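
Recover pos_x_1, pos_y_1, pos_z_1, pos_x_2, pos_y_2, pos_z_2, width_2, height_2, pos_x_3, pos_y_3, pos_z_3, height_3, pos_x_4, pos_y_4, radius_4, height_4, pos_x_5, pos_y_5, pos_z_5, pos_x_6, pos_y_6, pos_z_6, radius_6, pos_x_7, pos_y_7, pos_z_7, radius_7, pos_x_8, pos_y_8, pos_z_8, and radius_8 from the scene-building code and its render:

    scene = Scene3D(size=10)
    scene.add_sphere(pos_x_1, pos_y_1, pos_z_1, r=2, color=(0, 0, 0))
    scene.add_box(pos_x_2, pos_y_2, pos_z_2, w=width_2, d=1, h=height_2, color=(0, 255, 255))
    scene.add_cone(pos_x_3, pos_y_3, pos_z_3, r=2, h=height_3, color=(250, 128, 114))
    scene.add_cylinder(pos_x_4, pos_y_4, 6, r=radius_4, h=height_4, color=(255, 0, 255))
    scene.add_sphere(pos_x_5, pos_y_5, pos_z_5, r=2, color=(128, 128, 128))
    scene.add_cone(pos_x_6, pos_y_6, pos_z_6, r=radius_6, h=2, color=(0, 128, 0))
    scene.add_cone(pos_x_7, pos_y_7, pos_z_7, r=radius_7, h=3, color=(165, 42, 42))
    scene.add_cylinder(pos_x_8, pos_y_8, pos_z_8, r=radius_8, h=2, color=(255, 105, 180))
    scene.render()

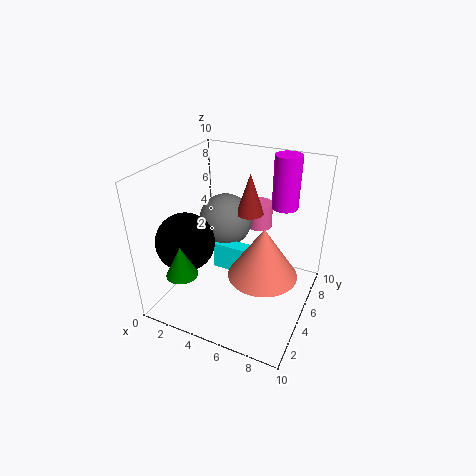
pos_x_1 = 2, pos_y_1 = 3, pos_z_1 = 5, pos_x_2 = 3, pos_y_2 = 5, pos_z_2 = 2, width_2 = 3, height_2 = 2, pos_x_3 = 8, pos_y_3 = 2, pos_z_3 = 5, height_3 = 3, pos_x_4 = 7, pos_y_4 = 9, radius_4 = 1, height_4 = 4, pos_x_5 = 3, pos_y_5 = 7, pos_z_5 = 5, pos_x_6 = 3, pos_y_6 = 1, pos_z_6 = 4, radius_6 = 1, pos_x_7 = 5, pos_y_7 = 7, pos_z_7 = 6, radius_7 = 1, pos_x_8 = 5, pos_y_8 = 9, pos_z_8 = 4, radius_8 = 1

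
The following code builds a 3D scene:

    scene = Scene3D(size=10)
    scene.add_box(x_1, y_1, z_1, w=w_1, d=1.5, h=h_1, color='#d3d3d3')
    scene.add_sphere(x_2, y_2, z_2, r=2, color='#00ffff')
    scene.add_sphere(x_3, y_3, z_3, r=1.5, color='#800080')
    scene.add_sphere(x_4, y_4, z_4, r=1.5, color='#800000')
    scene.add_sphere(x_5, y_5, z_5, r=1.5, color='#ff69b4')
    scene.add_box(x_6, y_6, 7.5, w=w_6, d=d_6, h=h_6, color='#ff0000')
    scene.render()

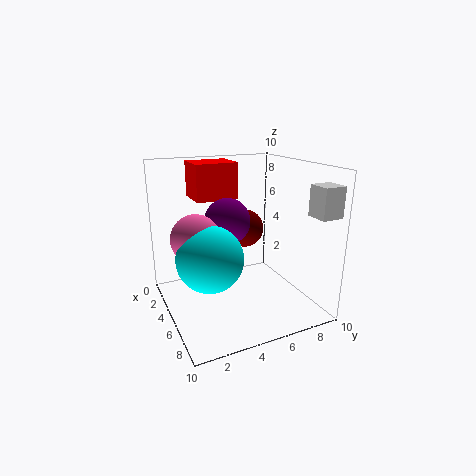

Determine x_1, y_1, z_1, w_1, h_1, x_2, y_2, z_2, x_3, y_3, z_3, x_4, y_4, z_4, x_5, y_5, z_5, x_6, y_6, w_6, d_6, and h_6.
x_1 = 8; y_1 = 8.5; z_1 = 7; w_1 = 1.5; h_1 = 2; x_2 = 7.5; y_2 = 2; z_2 = 5; x_3 = 5.5; y_3 = 4; z_3 = 6.5; x_4 = 2; y_4 = 7; z_4 = 4.5; x_5 = 6.5; y_5 = 1.5; z_5 = 6; x_6 = 1.5; y_6 = 2.5; w_6 = 2.5; d_6 = 3; h_6 = 2.5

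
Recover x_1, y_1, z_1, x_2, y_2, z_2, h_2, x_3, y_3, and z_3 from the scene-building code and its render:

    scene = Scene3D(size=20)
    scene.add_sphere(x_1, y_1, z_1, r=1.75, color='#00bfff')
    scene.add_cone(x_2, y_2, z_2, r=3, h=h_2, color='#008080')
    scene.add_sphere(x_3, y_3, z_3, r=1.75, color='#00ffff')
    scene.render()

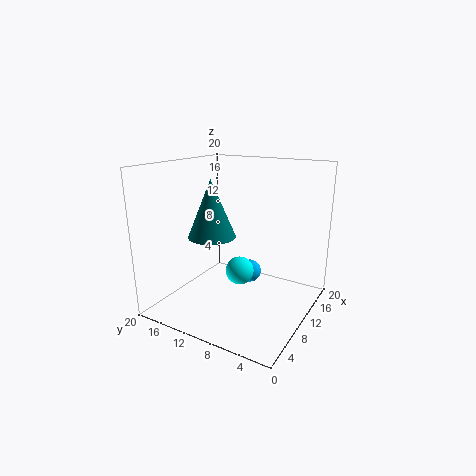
x_1 = 14.5; y_1 = 10.5; z_1 = 3; x_2 = 5.25; y_2 = 11; z_2 = 11.5; h_2 = 7.25; x_3 = 5.75; y_3 = 7.25; z_3 = 7.5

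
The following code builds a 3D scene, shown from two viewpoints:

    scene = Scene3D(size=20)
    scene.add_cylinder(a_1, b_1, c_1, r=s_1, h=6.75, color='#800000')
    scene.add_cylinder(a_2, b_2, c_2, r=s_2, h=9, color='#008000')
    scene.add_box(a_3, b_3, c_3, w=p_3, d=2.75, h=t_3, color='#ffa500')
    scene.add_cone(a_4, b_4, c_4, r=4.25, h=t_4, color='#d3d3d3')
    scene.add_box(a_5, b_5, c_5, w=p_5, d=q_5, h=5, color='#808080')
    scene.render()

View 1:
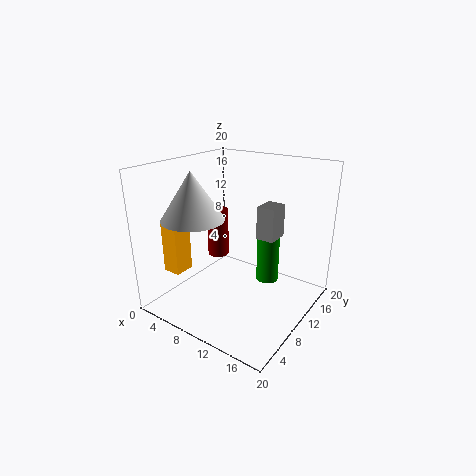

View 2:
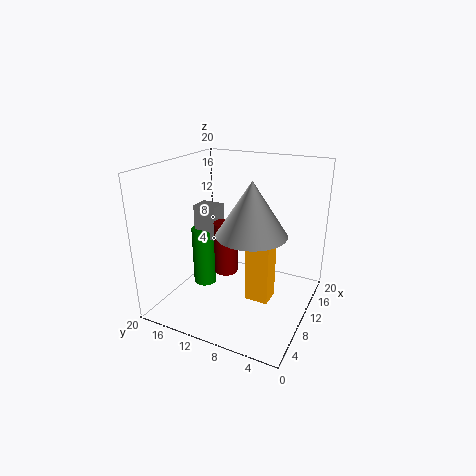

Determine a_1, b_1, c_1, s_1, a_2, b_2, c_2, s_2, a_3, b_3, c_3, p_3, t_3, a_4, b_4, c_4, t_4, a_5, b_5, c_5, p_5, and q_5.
a_1 = 6.5, b_1 = 10, c_1 = 6.75, s_1 = 1.5, a_2 = 11.25, b_2 = 16.5, c_2 = 0.75, s_2 = 1.75, a_3 = 2.75, b_3 = 2.75, c_3 = 6, p_3 = 2.5, t_3 = 7, a_4 = 5.5, b_4 = 6, c_4 = 13, t_4 = 6.5, a_5 = 10.5, b_5 = 14, c_5 = 8.5, p_5 = 2.75, q_5 = 3.5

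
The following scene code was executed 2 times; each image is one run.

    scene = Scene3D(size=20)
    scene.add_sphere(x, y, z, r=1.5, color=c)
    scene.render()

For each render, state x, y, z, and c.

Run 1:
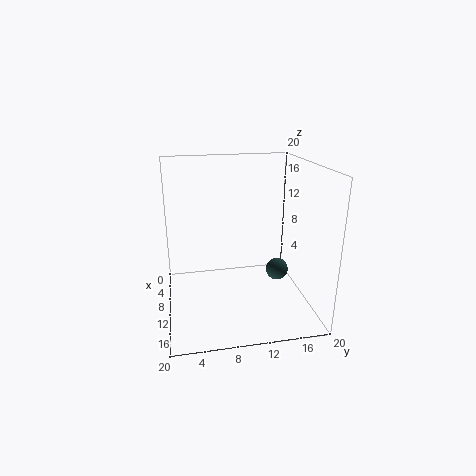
x = 12.5; y = 15; z = 6; c = 'darkslategray'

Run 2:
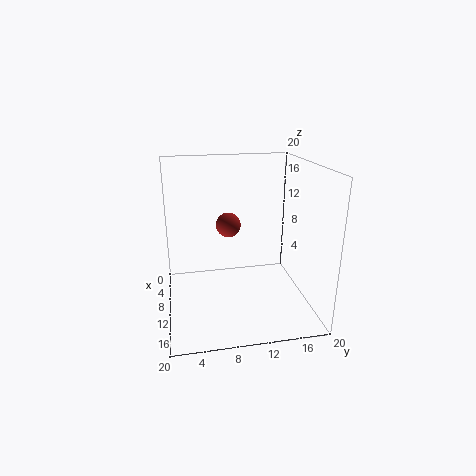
x = 14; y = 8; z = 13.5; c = 'brown'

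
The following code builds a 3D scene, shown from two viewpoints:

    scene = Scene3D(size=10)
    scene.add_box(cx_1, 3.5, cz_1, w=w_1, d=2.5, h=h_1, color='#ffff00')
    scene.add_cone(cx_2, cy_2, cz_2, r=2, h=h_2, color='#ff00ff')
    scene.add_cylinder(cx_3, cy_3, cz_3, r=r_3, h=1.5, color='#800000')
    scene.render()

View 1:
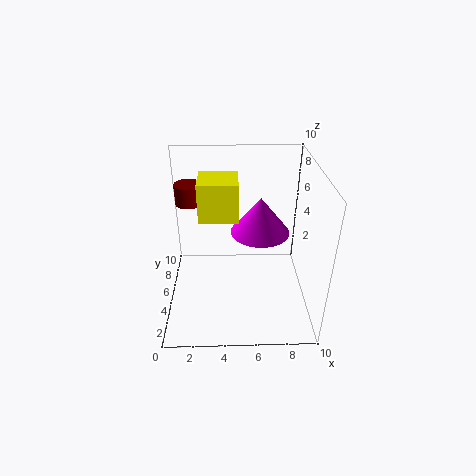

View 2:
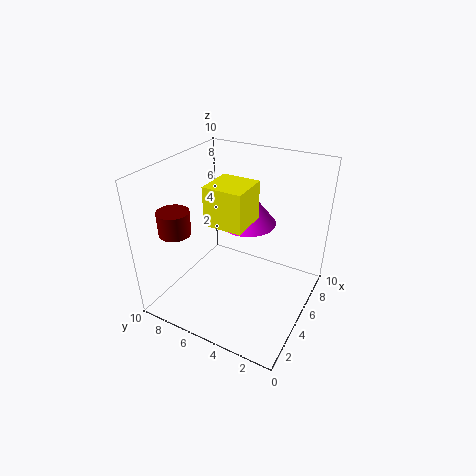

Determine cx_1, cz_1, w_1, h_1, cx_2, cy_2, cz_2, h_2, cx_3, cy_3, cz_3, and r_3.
cx_1 = 2.5
cz_1 = 7
w_1 = 2.5
h_1 = 2.5
cx_2 = 6.5
cy_2 = 5
cz_2 = 5.5
h_2 = 2.5
cx_3 = 1.5
cy_3 = 7.5
cz_3 = 6.5
r_3 = 1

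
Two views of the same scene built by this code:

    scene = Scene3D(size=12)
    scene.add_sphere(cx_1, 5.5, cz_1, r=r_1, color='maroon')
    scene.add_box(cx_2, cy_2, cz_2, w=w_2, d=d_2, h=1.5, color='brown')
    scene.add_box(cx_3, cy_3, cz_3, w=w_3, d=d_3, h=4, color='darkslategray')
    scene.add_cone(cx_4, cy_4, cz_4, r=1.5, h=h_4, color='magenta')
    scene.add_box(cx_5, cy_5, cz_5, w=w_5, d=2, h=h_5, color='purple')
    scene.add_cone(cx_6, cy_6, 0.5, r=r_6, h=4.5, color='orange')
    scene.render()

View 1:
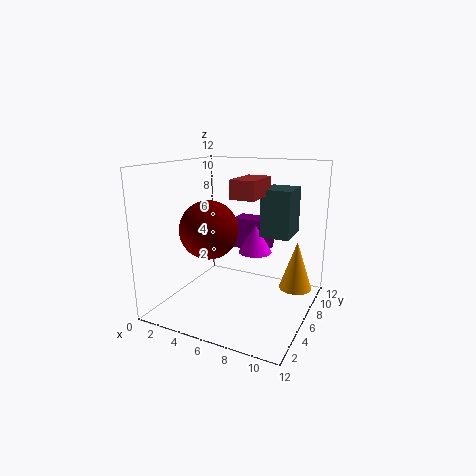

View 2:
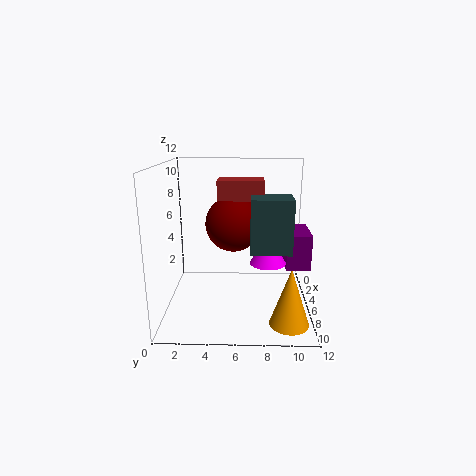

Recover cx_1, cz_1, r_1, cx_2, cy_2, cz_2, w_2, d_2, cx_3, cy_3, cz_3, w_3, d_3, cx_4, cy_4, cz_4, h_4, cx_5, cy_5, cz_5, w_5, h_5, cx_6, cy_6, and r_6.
cx_1 = 3.5, cz_1 = 6.5, r_1 = 2.5, cx_2 = 6, cy_2 = 4.5, cz_2 = 9.5, w_2 = 2, d_2 = 3.5, cx_3 = 7.5, cy_3 = 7, cz_3 = 6, w_3 = 2.5, d_3 = 3, cx_4 = 6.5, cy_4 = 8.5, cz_4 = 4, h_4 = 2.5, cx_5 = 3.5, cy_5 = 10, cz_5 = 3.5, w_5 = 3.5, h_5 = 3, cx_6 = 10, cy_6 = 10, r_6 = 1.5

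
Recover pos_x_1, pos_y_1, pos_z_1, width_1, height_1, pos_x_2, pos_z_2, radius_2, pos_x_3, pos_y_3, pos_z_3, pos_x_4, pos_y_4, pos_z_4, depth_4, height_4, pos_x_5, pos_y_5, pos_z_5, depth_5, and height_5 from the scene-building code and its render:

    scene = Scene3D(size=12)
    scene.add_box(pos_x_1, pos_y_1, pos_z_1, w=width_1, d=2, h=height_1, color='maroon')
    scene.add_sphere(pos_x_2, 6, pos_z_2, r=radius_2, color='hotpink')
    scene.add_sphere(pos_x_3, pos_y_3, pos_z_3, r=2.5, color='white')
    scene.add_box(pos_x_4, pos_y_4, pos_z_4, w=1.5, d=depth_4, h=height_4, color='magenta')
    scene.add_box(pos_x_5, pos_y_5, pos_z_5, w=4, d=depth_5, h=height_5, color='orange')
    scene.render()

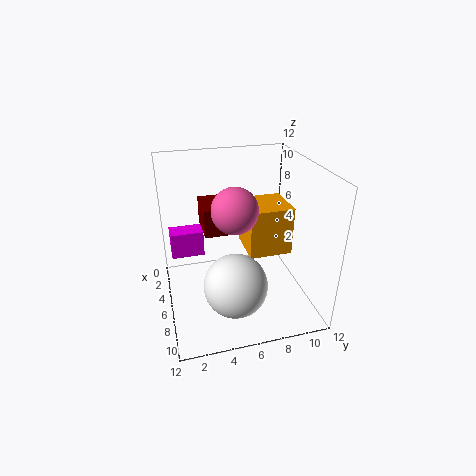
pos_x_1 = 1; pos_y_1 = 3.5; pos_z_1 = 5.5; width_1 = 3.5; height_1 = 2.5; pos_x_2 = 5; pos_z_2 = 8; radius_2 = 2; pos_x_3 = 9; pos_y_3 = 5; pos_z_3 = 3.5; pos_x_4 = 5.5; pos_y_4 = 0.5; pos_z_4 = 5.5; depth_4 = 2.5; height_4 = 2; pos_x_5 = 1; pos_y_5 = 7.5; pos_z_5 = 3; depth_5 = 4; height_5 = 4.5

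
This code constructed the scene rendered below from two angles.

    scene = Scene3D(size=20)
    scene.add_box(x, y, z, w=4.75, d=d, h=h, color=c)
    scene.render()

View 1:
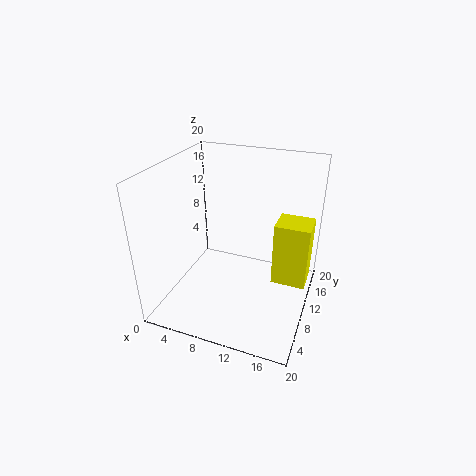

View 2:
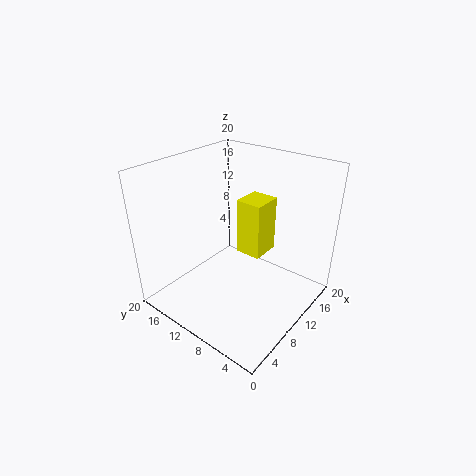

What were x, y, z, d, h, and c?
x = 15; y = 10; z = 3.75; d = 4.25; h = 9; c = 'yellow'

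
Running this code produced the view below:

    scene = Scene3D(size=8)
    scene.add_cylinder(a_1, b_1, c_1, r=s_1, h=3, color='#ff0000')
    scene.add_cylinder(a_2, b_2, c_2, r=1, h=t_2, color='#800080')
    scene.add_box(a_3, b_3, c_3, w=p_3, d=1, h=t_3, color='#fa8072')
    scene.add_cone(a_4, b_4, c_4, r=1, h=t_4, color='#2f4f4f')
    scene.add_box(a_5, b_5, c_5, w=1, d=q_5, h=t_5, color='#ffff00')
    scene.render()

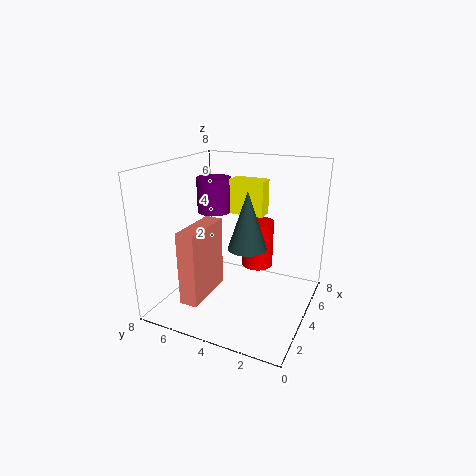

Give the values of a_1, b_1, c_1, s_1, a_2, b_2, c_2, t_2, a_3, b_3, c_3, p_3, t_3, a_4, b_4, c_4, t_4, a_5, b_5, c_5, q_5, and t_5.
a_1 = 7, b_1 = 4, c_1 = 1, s_1 = 1, a_2 = 5, b_2 = 6, c_2 = 5, t_2 = 2, a_3 = 1, b_3 = 5, c_3 = 1, p_3 = 3, t_3 = 4, a_4 = 3, b_4 = 3, c_4 = 4, t_4 = 3, a_5 = 5, b_5 = 3, c_5 = 5, q_5 = 2, t_5 = 2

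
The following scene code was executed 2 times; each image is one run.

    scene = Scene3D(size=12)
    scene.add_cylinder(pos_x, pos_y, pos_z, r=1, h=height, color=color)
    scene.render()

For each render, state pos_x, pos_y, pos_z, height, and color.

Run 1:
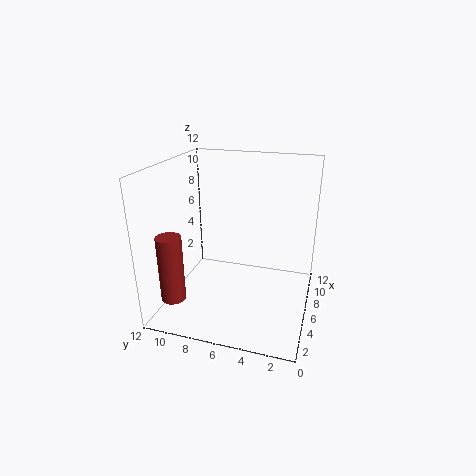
pos_x = 2.5
pos_y = 10.5
pos_z = 1.5
height = 5.5
color = 'brown'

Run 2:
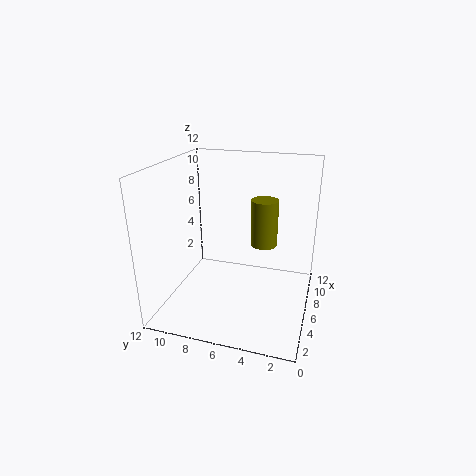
pos_x = 4.5
pos_y = 3.5
pos_z = 6.5
height = 3.5
color = 'olive'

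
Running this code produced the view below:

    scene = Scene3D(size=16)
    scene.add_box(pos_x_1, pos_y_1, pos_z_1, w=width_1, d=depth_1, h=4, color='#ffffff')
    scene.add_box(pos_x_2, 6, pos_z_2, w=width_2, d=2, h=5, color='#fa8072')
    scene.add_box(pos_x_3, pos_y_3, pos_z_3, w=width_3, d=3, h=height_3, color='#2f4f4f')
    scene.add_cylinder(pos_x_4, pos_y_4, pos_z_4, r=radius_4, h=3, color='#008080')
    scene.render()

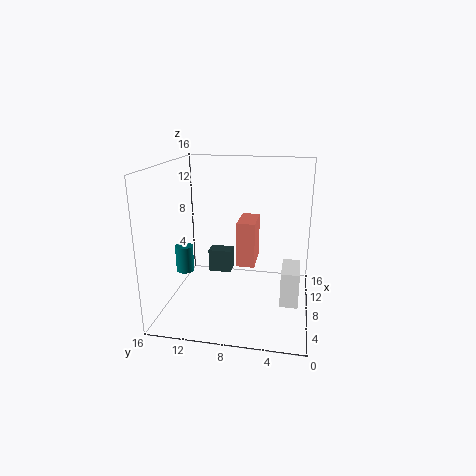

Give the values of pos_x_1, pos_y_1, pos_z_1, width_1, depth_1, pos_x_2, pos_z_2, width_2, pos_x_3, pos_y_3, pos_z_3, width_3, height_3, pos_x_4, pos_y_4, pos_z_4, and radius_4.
pos_x_1 = 6; pos_y_1 = 1; pos_z_1 = 1; width_1 = 4; depth_1 = 2; pos_x_2 = 7; pos_z_2 = 5; width_2 = 4; pos_x_3 = 13; pos_y_3 = 10; pos_z_3 = 1; width_3 = 2; height_3 = 3; pos_x_4 = 7; pos_y_4 = 14; pos_z_4 = 4; radius_4 = 1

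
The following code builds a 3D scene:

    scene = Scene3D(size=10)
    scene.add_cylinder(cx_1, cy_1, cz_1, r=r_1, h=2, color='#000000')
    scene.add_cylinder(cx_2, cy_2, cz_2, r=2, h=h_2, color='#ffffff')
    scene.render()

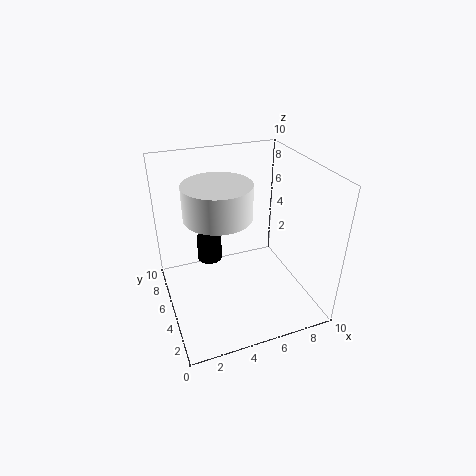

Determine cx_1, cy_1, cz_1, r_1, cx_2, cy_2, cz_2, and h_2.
cx_1 = 4; cy_1 = 9; cz_1 = 1; r_1 = 1; cx_2 = 3; cy_2 = 3; cz_2 = 8; h_2 = 2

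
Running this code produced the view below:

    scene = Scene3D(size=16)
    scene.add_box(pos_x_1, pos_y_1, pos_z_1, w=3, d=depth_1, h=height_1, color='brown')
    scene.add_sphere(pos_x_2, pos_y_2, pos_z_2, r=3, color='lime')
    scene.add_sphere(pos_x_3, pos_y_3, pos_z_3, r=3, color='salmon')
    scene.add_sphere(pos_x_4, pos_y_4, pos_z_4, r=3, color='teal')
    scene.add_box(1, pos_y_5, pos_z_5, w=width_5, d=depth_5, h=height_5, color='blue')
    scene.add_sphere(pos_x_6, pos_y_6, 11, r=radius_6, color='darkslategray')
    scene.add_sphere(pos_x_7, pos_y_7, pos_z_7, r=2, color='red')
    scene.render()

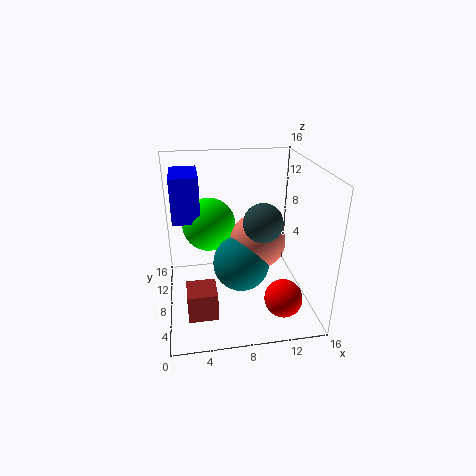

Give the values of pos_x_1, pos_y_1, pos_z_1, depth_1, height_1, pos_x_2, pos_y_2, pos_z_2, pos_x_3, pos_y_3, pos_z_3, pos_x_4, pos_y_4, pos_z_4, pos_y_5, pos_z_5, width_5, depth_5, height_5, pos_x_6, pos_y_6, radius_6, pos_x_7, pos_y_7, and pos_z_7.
pos_x_1 = 2
pos_y_1 = 2
pos_z_1 = 2
depth_1 = 3
height_1 = 3
pos_x_2 = 5
pos_y_2 = 10
pos_z_2 = 9
pos_x_3 = 10
pos_y_3 = 7
pos_z_3 = 8
pos_x_4 = 8
pos_y_4 = 6
pos_z_4 = 6
pos_y_5 = 8
pos_z_5 = 10
width_5 = 3
depth_5 = 5
height_5 = 5
pos_x_6 = 10
pos_y_6 = 5
radius_6 = 2
pos_x_7 = 12
pos_y_7 = 3
pos_z_7 = 3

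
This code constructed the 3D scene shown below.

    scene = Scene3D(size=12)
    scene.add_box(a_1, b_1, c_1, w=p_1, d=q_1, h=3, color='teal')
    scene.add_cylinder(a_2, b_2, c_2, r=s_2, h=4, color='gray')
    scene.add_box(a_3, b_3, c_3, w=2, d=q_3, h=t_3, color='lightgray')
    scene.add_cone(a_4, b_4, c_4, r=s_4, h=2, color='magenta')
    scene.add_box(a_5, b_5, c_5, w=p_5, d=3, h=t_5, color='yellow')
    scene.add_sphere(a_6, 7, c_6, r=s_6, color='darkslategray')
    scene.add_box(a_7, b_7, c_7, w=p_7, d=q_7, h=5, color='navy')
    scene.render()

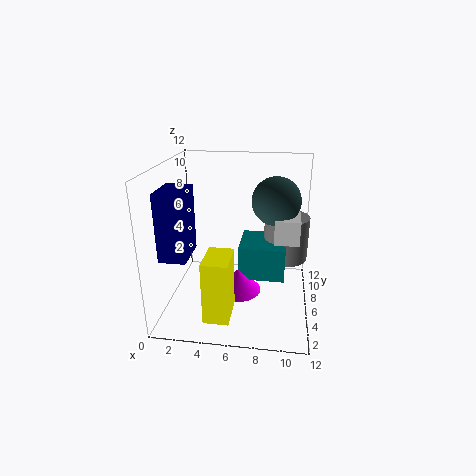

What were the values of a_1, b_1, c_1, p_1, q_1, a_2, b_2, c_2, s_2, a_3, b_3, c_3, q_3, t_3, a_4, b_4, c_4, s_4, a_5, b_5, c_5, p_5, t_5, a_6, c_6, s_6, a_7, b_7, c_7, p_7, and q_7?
a_1 = 6; b_1 = 6; c_1 = 2; p_1 = 4; q_1 = 4; a_2 = 10; b_2 = 9; c_2 = 3; s_2 = 2; a_3 = 9; b_3 = 5; c_3 = 6; q_3 = 4; t_3 = 2; a_4 = 6; b_4 = 6; c_4 = 1; s_4 = 2; a_5 = 4; b_5 = 1; c_5 = 1; p_5 = 2; t_5 = 5; a_6 = 9; c_6 = 9; s_6 = 2; a_7 = 1; b_7 = 1; c_7 = 6; p_7 = 2; q_7 = 3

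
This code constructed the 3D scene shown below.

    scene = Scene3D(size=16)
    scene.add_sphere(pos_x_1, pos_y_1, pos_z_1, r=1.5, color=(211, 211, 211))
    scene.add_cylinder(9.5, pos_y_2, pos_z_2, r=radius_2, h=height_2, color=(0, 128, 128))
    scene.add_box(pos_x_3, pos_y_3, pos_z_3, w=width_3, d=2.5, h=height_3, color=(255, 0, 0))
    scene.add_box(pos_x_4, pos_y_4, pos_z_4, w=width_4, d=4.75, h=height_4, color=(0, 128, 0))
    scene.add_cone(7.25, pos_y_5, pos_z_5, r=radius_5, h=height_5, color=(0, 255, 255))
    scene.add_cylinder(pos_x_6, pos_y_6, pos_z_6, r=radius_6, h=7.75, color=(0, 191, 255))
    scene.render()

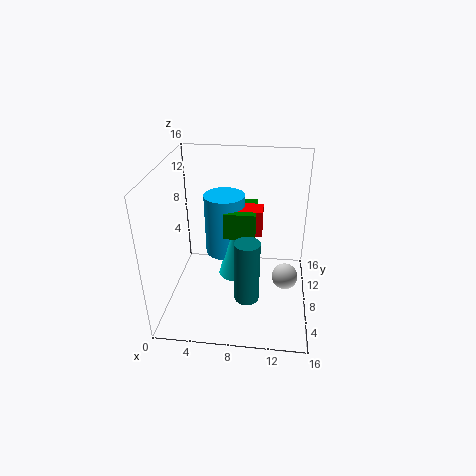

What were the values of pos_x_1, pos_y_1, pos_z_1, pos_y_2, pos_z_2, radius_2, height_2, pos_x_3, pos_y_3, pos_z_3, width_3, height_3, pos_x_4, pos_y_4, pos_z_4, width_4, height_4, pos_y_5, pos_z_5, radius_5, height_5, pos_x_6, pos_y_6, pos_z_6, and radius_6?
pos_x_1 = 13.5, pos_y_1 = 8.25, pos_z_1 = 3, pos_y_2 = 3, pos_z_2 = 4, radius_2 = 1.25, height_2 = 6.5, pos_x_3 = 7.5, pos_y_3 = 11, pos_z_3 = 6.5, width_3 = 3, height_3 = 3.25, pos_x_4 = 6, pos_y_4 = 10, pos_z_4 = 6.5, width_4 = 3.75, height_4 = 3.25, pos_y_5 = 10.75, pos_z_5 = 1.25, radius_5 = 2, height_5 = 7, pos_x_6 = 5.75, pos_y_6 = 12.75, pos_z_6 = 3.25, radius_6 = 2.5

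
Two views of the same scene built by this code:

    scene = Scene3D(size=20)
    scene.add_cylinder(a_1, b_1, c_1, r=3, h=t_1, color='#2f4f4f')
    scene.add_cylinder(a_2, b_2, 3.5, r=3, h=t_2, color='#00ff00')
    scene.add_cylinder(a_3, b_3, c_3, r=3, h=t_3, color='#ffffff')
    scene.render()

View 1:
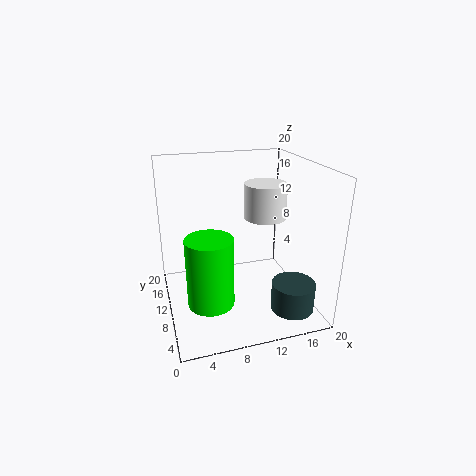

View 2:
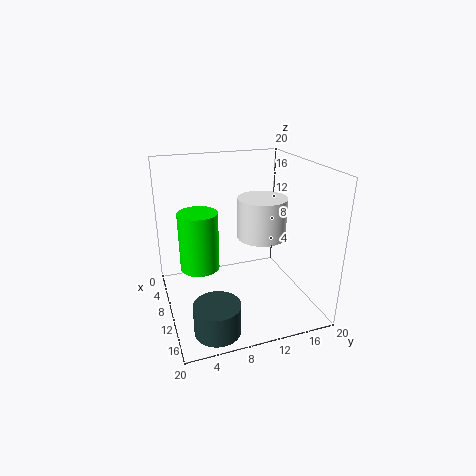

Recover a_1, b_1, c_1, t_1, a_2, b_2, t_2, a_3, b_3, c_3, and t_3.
a_1 = 16.5, b_1 = 5, c_1 = 0.5, t_1 = 4, a_2 = 5, b_2 = 5.5, t_2 = 9, a_3 = 14.5, b_3 = 11.5, c_3 = 12, t_3 = 5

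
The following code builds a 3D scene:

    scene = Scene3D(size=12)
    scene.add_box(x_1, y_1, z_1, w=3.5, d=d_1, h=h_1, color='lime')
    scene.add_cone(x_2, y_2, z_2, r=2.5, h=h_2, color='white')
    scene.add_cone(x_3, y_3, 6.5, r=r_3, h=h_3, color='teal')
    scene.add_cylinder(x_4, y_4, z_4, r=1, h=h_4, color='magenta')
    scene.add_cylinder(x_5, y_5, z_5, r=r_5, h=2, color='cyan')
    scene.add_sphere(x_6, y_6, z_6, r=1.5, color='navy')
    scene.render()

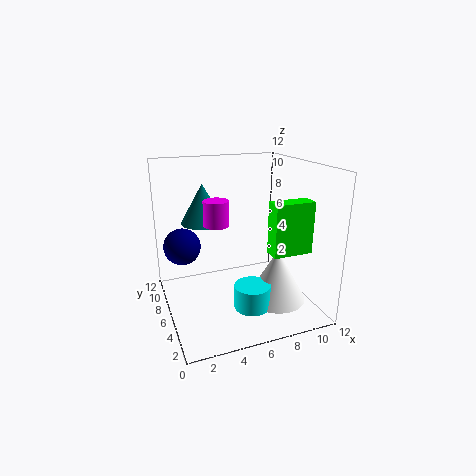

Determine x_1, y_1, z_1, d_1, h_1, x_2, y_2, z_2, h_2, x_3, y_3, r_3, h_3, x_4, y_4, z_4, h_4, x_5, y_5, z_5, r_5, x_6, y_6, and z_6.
x_1 = 8.5, y_1 = 4, z_1 = 4.5, d_1 = 1.5, h_1 = 4.5, x_2 = 9, y_2 = 4.5, z_2 = 0.5, h_2 = 4.5, x_3 = 4, y_3 = 9.5, r_3 = 2, h_3 = 3.5, x_4 = 4, y_4 = 5.5, z_4 = 7.5, h_4 = 2, x_5 = 6.5, y_5 = 4, z_5 = 0.5, r_5 = 1.5, x_6 = 1.5, y_6 = 7, z_6 = 5.5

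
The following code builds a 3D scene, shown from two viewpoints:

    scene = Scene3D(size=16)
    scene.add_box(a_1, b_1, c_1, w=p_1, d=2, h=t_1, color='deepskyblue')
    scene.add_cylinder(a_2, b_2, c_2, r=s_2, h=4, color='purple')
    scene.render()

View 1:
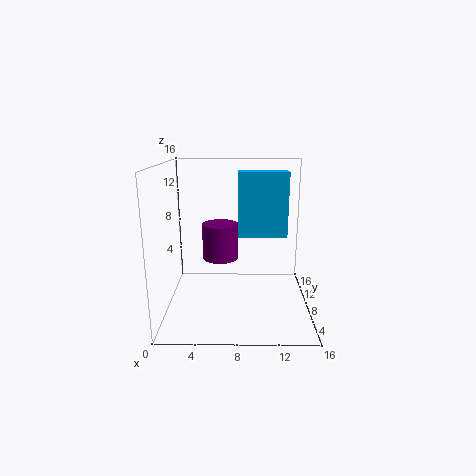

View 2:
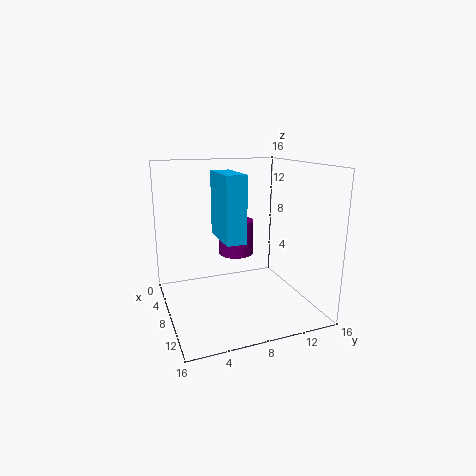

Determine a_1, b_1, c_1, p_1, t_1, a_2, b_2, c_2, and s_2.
a_1 = 8; b_1 = 5; c_1 = 9; p_1 = 5; t_1 = 6.5; a_2 = 6; b_2 = 8.5; c_2 = 5.5; s_2 = 2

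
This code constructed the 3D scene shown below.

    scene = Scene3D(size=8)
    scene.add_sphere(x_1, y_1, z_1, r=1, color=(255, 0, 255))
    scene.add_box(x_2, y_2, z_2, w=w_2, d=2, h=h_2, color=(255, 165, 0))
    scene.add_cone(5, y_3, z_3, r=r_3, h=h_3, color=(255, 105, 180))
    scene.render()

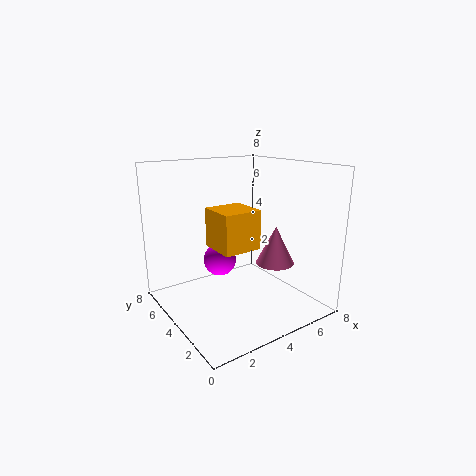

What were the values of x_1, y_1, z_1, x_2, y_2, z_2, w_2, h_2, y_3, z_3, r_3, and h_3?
x_1 = 4
y_1 = 6
z_1 = 2
x_2 = 2
y_2 = 2
z_2 = 4
w_2 = 2
h_2 = 2
y_3 = 2
z_3 = 3
r_3 = 1
h_3 = 2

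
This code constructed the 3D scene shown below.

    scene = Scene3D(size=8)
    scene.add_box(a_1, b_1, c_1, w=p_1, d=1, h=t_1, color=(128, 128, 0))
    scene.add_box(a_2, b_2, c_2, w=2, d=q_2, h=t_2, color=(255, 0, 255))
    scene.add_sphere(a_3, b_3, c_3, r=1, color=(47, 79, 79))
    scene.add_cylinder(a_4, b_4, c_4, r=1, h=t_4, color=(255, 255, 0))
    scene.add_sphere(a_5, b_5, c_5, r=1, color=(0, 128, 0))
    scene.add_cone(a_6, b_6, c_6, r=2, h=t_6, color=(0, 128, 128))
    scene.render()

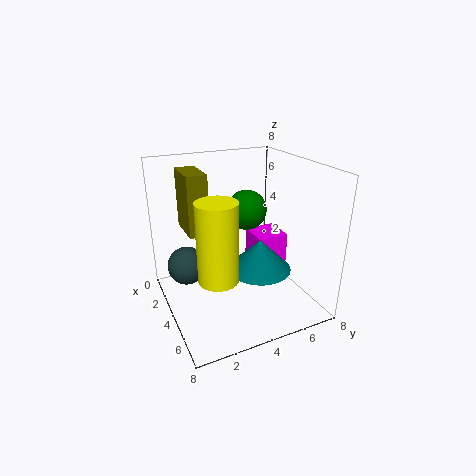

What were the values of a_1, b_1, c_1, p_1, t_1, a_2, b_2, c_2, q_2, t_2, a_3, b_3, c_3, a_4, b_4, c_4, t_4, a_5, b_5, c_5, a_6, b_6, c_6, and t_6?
a_1 = 3, b_1 = 1, c_1 = 5, p_1 = 2, t_1 = 3, a_2 = 1, b_2 = 6, c_2 = 1, q_2 = 2, t_2 = 2, a_3 = 4, b_3 = 1, c_3 = 3, a_4 = 6, b_4 = 2, c_4 = 3, t_4 = 4, a_5 = 5, b_5 = 4, c_5 = 6, a_6 = 3, b_6 = 6, c_6 = 1, t_6 = 2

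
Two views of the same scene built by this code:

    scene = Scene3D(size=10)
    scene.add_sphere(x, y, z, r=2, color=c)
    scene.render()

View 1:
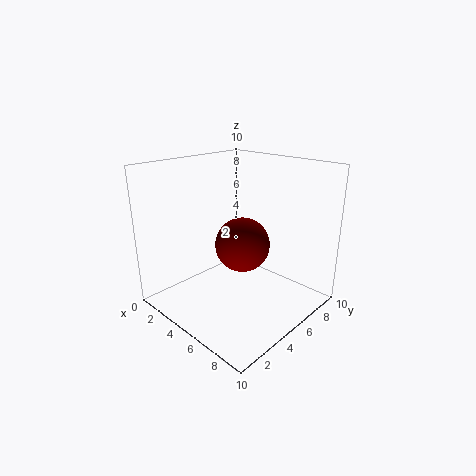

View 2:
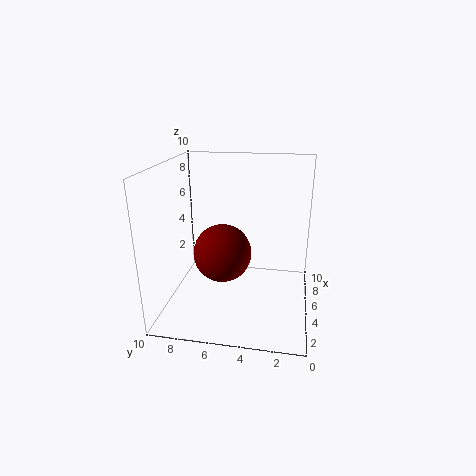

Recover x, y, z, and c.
x = 4.5; y = 6; z = 4; c = 'maroon'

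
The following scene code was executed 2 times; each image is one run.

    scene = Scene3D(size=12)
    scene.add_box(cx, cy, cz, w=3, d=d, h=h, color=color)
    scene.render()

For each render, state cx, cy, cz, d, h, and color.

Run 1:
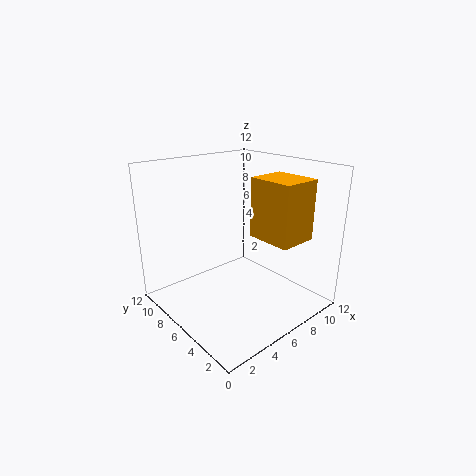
cx = 5.5
cy = 0.5
cz = 7
d = 3.5
h = 4.5
color = 'orange'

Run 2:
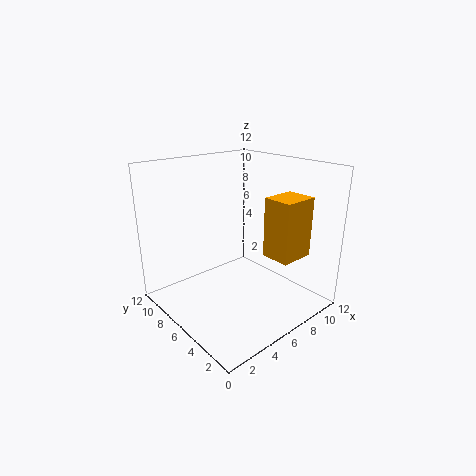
cx = 7.5
cy = 2
cz = 4.5
d = 2.5
h = 5
color = 'orange'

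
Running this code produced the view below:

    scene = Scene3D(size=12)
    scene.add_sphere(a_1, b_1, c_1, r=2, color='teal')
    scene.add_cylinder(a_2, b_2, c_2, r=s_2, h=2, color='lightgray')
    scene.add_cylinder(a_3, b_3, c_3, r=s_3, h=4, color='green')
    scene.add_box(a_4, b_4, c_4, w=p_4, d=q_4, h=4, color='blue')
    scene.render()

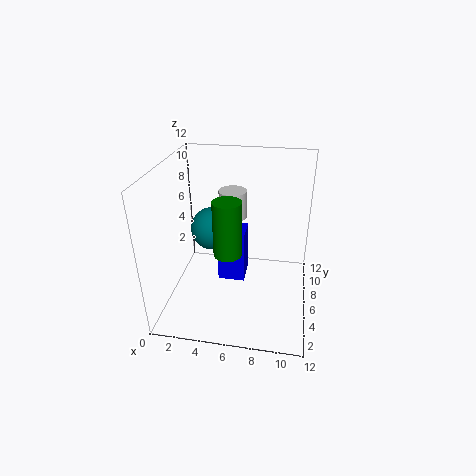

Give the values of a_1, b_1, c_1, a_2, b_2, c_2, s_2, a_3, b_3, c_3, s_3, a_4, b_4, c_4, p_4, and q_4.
a_1 = 3, b_1 = 9, c_1 = 5, a_2 = 6, b_2 = 4, c_2 = 9, s_2 = 1, a_3 = 6, b_3 = 2, c_3 = 7, s_3 = 1, a_4 = 5, b_4 = 3, c_4 = 4, p_4 = 2, q_4 = 2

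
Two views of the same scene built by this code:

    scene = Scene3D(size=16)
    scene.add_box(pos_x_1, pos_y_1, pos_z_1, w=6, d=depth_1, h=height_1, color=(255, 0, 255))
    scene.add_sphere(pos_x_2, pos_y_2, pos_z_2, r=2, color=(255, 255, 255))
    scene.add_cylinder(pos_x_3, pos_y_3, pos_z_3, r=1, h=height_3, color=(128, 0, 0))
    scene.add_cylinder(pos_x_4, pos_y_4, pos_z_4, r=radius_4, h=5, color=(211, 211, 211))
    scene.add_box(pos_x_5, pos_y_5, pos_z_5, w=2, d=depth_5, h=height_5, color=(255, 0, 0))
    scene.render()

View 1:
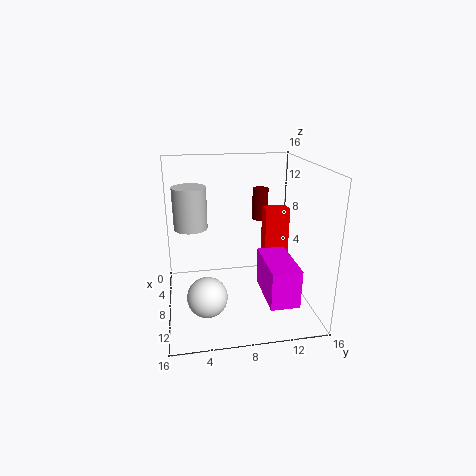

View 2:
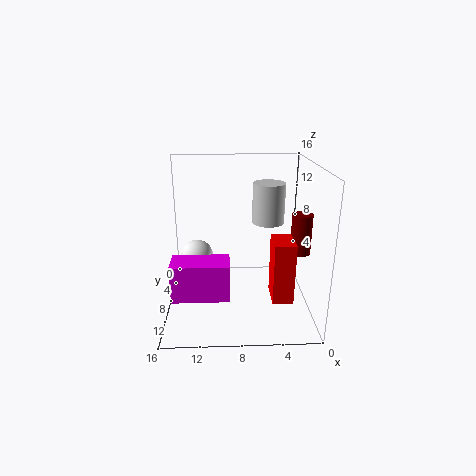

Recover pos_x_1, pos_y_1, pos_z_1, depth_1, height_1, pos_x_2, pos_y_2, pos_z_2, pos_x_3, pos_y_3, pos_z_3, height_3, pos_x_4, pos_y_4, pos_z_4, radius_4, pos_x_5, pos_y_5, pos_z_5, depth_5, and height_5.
pos_x_1 = 9, pos_y_1 = 10, pos_z_1 = 3, depth_1 = 3, height_1 = 4, pos_x_2 = 13, pos_y_2 = 4, pos_z_2 = 4, pos_x_3 = 2, pos_y_3 = 12, pos_z_3 = 8, height_3 = 4, pos_x_4 = 4, pos_y_4 = 3, pos_z_4 = 8, radius_4 = 2, pos_x_5 = 3, pos_y_5 = 12, pos_z_5 = 4, depth_5 = 3, height_5 = 6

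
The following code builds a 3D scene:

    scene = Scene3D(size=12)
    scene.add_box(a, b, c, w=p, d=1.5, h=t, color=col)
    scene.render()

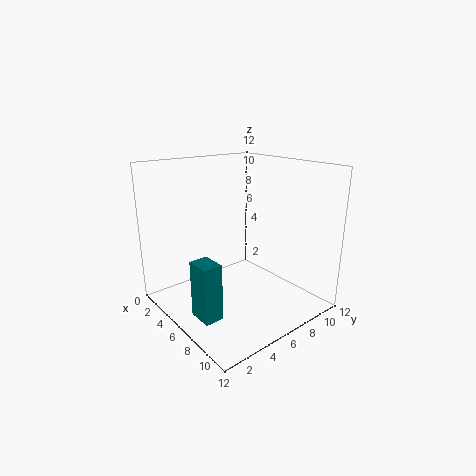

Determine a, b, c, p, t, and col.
a = 6.5
b = 1
c = 1
p = 2
t = 4.5
col = 'teal'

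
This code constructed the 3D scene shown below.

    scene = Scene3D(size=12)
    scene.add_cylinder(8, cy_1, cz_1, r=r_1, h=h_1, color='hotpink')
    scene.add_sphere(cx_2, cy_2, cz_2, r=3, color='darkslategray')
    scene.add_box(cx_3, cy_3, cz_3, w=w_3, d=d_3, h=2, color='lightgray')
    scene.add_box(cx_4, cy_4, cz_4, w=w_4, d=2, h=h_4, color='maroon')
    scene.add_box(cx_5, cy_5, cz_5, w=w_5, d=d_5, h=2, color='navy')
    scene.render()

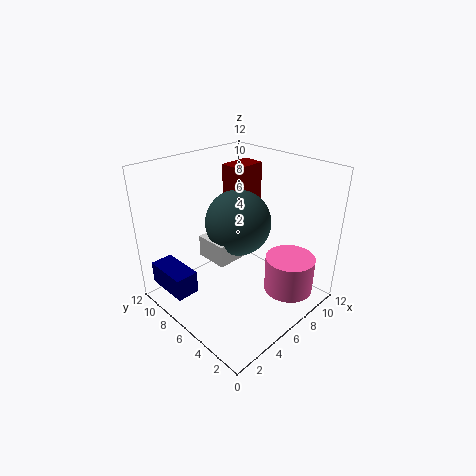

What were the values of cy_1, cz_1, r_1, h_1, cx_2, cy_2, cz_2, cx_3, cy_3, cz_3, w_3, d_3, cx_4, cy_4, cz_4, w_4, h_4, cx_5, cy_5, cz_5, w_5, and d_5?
cy_1 = 2, cz_1 = 2, r_1 = 2, h_1 = 3, cx_2 = 8, cy_2 = 8, cz_2 = 6, cx_3 = 5, cy_3 = 7, cz_3 = 3, w_3 = 4, d_3 = 3, cx_4 = 8, cy_4 = 8, cz_4 = 6, w_4 = 3, h_4 = 5, cx_5 = 1, cy_5 = 8, cz_5 = 1, w_5 = 2, d_5 = 4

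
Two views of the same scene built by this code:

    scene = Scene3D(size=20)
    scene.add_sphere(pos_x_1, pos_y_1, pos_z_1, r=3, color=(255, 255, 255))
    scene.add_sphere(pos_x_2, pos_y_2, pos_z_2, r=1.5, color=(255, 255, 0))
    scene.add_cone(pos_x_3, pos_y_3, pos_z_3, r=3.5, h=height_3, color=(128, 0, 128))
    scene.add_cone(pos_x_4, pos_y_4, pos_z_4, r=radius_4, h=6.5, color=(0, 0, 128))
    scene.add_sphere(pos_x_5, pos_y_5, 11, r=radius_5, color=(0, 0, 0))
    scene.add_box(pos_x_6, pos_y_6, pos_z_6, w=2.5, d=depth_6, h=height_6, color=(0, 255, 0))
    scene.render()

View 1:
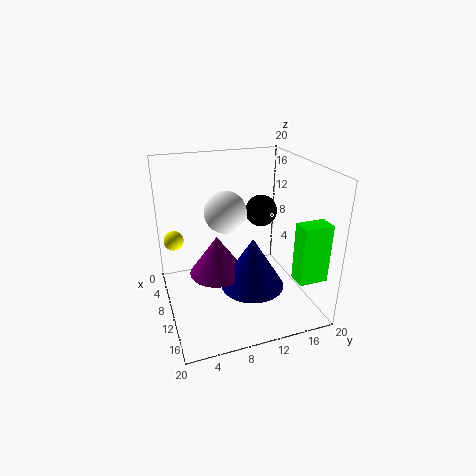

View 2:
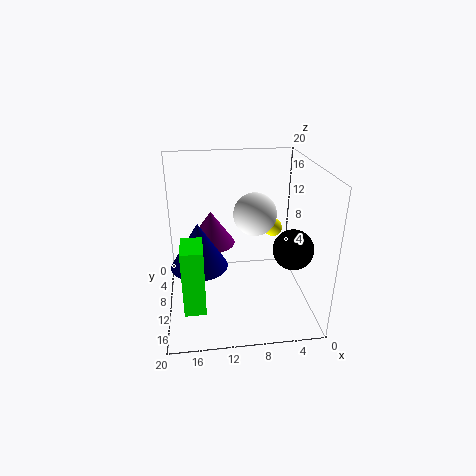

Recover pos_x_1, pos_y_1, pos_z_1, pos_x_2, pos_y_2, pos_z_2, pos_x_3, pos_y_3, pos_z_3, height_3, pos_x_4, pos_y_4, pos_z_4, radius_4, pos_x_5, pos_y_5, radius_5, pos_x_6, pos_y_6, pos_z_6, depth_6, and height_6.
pos_x_1 = 7.5, pos_y_1 = 9, pos_z_1 = 13, pos_x_2 = 3, pos_y_2 = 2, pos_z_2 = 7.5, pos_x_3 = 13.5, pos_y_3 = 6, pos_z_3 = 7.5, height_3 = 5, pos_x_4 = 15.5, pos_y_4 = 10, pos_z_4 = 6, radius_4 = 4, pos_x_5 = 4, pos_y_5 = 16, radius_5 = 2.5, pos_x_6 = 15, pos_y_6 = 16, pos_z_6 = 5.5, depth_6 = 4, height_6 = 8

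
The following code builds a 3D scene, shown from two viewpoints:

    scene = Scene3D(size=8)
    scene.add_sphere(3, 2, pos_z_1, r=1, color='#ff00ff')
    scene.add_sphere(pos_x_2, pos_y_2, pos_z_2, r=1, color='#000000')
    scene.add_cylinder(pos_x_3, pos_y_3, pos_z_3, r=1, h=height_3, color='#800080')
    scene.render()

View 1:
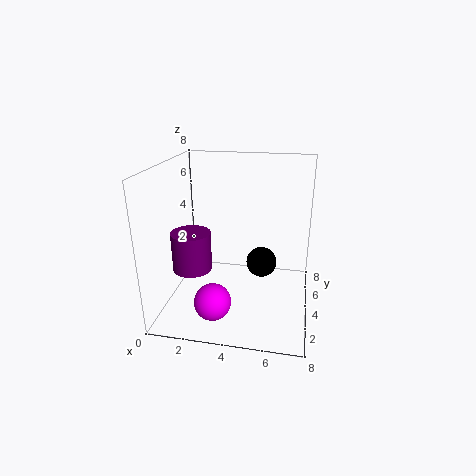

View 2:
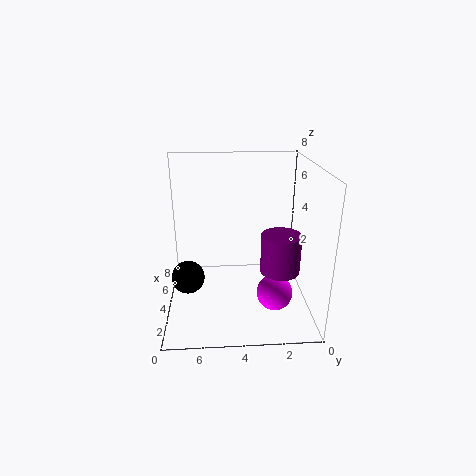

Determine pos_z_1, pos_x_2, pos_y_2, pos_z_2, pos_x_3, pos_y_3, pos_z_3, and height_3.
pos_z_1 = 1; pos_x_2 = 5; pos_y_2 = 7; pos_z_2 = 1; pos_x_3 = 2; pos_y_3 = 2; pos_z_3 = 3; height_3 = 2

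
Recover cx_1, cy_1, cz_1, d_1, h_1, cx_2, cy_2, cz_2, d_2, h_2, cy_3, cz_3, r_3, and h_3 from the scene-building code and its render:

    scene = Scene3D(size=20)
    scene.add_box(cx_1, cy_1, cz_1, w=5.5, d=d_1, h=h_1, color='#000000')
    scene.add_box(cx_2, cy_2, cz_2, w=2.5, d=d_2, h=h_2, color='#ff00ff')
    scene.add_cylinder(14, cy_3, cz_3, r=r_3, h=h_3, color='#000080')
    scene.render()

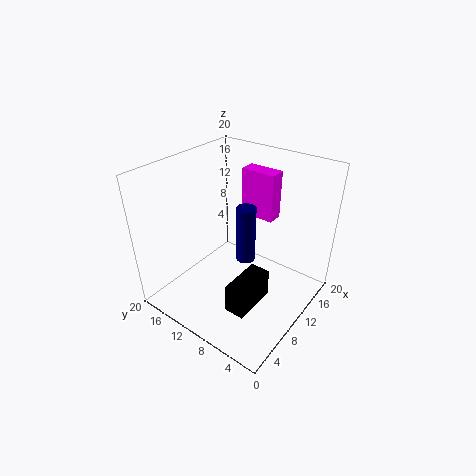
cx_1 = 1.5
cy_1 = 3
cz_1 = 6
d_1 = 2.5
h_1 = 3.5
cx_2 = 17
cy_2 = 9
cz_2 = 9.5
d_2 = 5.5
h_2 = 7.5
cy_3 = 11.5
cz_3 = 3.5
r_3 = 1.5
h_3 = 9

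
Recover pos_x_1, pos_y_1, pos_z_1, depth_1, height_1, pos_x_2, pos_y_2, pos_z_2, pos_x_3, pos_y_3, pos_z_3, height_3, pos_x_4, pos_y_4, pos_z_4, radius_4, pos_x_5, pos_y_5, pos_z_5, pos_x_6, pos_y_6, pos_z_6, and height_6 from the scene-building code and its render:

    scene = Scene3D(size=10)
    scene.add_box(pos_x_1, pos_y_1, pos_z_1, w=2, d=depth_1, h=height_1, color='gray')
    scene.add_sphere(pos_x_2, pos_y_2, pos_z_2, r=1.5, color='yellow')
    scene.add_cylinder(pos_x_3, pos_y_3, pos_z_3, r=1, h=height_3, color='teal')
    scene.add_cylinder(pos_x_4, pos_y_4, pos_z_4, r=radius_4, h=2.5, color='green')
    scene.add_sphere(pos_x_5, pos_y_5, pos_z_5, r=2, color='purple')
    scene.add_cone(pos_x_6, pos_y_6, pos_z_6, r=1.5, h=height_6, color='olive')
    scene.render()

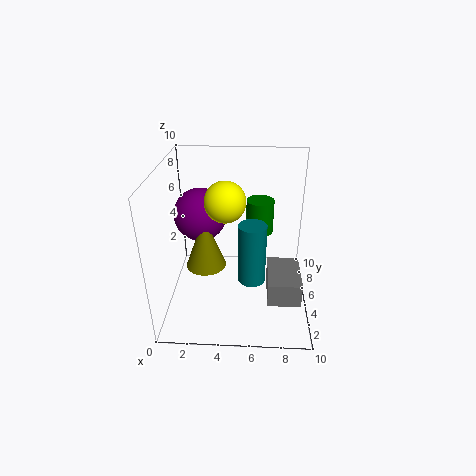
pos_x_1 = 7; pos_y_1 = 0.5; pos_z_1 = 3; depth_1 = 3; height_1 = 1.5; pos_x_2 = 4; pos_y_2 = 6.5; pos_z_2 = 7; pos_x_3 = 6; pos_y_3 = 5; pos_z_3 = 1.5; height_3 = 4.5; pos_x_4 = 6.5; pos_y_4 = 7; pos_z_4 = 4.5; radius_4 = 1; pos_x_5 = 2; pos_y_5 = 7.5; pos_z_5 = 5.5; pos_x_6 = 2.5; pos_y_6 = 6; pos_z_6 = 2; height_6 = 4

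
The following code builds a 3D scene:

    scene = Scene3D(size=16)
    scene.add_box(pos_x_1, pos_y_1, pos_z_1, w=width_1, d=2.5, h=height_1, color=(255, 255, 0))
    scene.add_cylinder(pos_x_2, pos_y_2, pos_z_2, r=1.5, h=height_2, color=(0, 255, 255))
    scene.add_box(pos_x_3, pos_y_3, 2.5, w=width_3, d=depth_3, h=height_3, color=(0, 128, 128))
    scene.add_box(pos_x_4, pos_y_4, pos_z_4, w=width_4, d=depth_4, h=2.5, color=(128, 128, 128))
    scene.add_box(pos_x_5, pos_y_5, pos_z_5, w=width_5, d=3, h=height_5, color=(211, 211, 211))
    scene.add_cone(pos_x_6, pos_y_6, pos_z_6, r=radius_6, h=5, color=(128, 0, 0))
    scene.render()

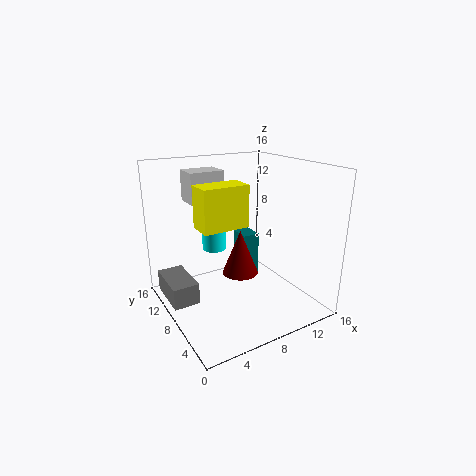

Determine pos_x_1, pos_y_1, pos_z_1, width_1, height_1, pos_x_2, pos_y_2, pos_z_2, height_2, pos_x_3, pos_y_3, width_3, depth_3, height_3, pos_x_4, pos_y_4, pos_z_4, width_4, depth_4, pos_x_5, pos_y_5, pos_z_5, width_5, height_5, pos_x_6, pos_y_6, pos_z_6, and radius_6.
pos_x_1 = 2
pos_y_1 = 3.5
pos_z_1 = 11
width_1 = 4.5
height_1 = 4
pos_x_2 = 8
pos_y_2 = 14
pos_z_2 = 4.5
height_2 = 5.5
pos_x_3 = 9.5
pos_y_3 = 9
width_3 = 2
depth_3 = 2.5
height_3 = 5
pos_x_4 = 0.5
pos_y_4 = 9
pos_z_4 = 0.5
width_4 = 3
depth_4 = 5.5
pos_x_5 = 4
pos_y_5 = 11
pos_z_5 = 11.5
width_5 = 4
height_5 = 3.5
pos_x_6 = 8
pos_y_6 = 7.5
pos_z_6 = 4
radius_6 = 2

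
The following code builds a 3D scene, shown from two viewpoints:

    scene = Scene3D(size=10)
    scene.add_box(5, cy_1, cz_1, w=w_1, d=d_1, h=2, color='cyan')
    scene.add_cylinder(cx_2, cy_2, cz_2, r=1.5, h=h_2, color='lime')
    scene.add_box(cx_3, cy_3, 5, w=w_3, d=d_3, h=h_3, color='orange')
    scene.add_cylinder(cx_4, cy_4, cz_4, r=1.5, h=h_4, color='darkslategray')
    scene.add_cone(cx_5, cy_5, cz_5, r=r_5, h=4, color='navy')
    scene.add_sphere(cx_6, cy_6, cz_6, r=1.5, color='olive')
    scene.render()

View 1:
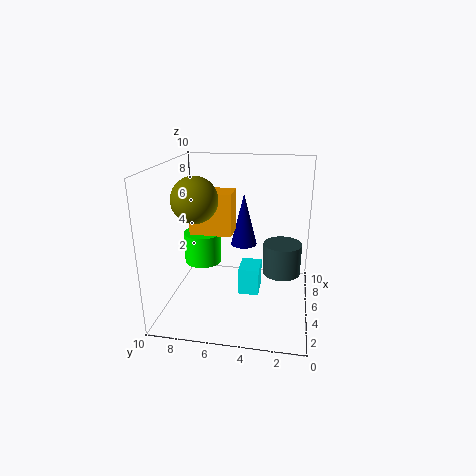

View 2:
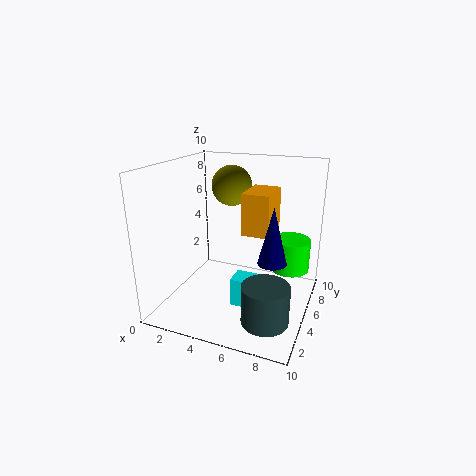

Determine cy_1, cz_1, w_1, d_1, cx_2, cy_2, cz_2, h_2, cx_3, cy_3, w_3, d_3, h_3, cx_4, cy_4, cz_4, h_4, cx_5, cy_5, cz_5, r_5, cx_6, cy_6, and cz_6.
cy_1 = 3.5, cz_1 = 0.5, w_1 = 2, d_1 = 1.5, cx_2 = 8, cy_2 = 8.5, cz_2 = 1.5, h_2 = 2.5, cx_3 = 5, cy_3 = 5.5, w_3 = 2, d_3 = 3, h_3 = 3, cx_4 = 8, cy_4 = 2, cz_4 = 1, h_4 = 2.5, cx_5 = 7.5, cy_5 = 5, cz_5 = 3.5, r_5 = 1, cx_6 = 3.5, cy_6 = 7.5, cz_6 = 8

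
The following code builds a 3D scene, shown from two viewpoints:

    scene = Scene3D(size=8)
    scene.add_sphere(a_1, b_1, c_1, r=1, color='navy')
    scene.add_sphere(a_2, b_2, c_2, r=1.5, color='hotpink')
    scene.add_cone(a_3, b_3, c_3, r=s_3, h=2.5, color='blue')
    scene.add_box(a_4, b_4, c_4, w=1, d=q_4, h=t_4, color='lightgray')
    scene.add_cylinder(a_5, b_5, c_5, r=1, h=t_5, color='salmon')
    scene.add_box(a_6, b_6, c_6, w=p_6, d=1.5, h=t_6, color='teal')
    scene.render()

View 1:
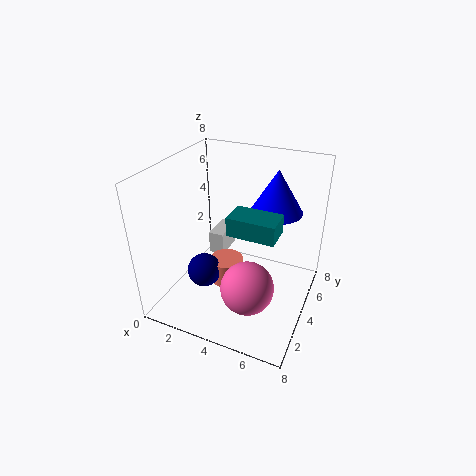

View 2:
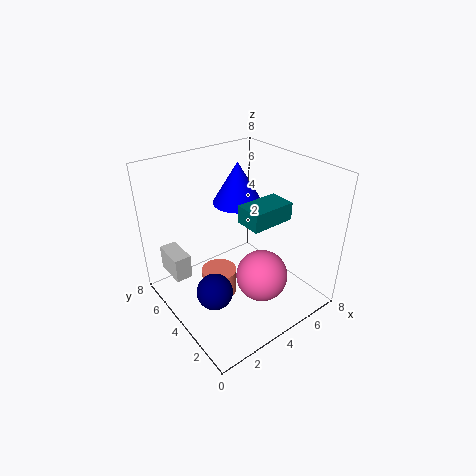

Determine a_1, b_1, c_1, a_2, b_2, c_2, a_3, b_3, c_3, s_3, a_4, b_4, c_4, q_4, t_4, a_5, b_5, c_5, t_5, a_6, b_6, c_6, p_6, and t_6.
a_1 = 2, b_1 = 3.5, c_1 = 1.5, a_2 = 5, b_2 = 3, c_2 = 1.5, a_3 = 5.5, b_3 = 6, c_3 = 5, s_3 = 1.5, a_4 = 1, b_4 = 6, c_4 = 1, q_4 = 2, t_4 = 1.5, a_5 = 3, b_5 = 4.5, c_5 = 0.5, t_5 = 1.5, a_6 = 4, b_6 = 2.5, c_6 = 5, p_6 = 2.5, t_6 = 1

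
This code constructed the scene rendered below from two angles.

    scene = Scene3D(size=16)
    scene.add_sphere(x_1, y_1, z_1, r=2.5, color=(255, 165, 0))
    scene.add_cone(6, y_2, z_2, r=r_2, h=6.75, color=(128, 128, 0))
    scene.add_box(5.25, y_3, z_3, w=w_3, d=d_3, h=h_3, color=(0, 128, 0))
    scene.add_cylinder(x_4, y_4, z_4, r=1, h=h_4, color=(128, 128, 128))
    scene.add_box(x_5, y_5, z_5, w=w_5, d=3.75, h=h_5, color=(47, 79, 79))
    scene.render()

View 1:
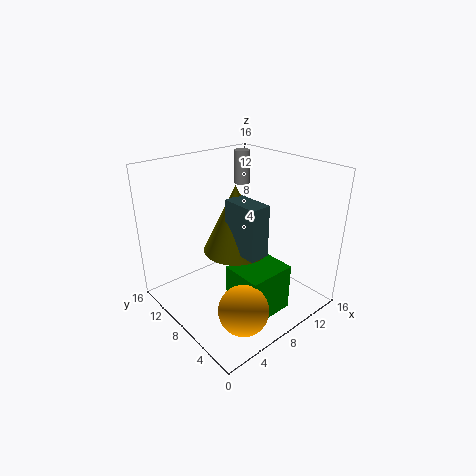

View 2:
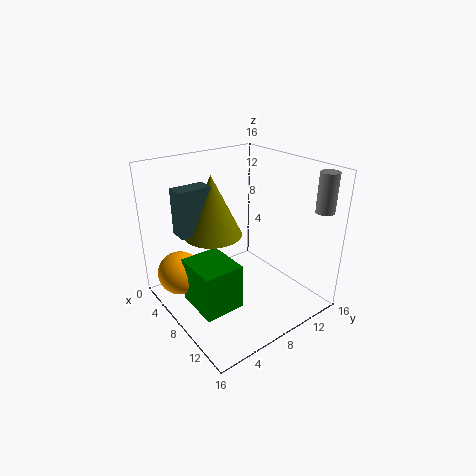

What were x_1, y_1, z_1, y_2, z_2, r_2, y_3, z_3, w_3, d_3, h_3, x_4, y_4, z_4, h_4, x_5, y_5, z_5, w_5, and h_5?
x_1 = 4
y_1 = 2.5
z_1 = 3.5
y_2 = 6
z_2 = 8.25
r_2 = 3.25
y_3 = 2.25
z_3 = 0.75
w_3 = 5.25
d_3 = 4.5
h_3 = 5.25
x_4 = 14.25
y_4 = 14.5
z_4 = 11.5
h_4 = 4.25
x_5 = 4.5
y_5 = 2
z_5 = 9
w_5 = 2
h_5 = 5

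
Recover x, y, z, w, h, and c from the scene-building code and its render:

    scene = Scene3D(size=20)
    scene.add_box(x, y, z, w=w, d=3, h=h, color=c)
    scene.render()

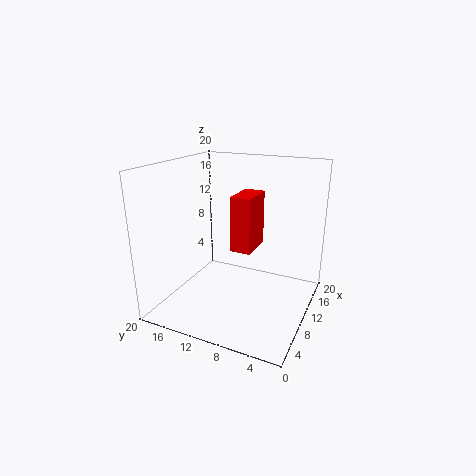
x = 10.5
y = 8.5
z = 7.5
w = 5.5
h = 8
c = 'red'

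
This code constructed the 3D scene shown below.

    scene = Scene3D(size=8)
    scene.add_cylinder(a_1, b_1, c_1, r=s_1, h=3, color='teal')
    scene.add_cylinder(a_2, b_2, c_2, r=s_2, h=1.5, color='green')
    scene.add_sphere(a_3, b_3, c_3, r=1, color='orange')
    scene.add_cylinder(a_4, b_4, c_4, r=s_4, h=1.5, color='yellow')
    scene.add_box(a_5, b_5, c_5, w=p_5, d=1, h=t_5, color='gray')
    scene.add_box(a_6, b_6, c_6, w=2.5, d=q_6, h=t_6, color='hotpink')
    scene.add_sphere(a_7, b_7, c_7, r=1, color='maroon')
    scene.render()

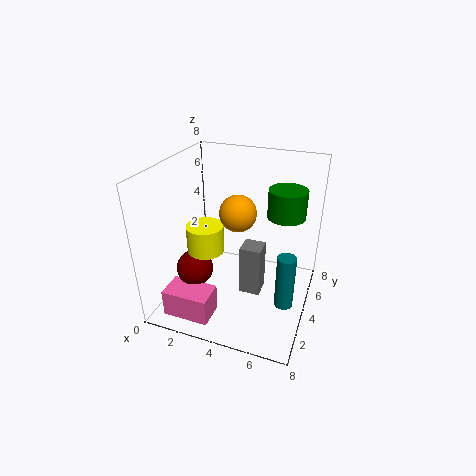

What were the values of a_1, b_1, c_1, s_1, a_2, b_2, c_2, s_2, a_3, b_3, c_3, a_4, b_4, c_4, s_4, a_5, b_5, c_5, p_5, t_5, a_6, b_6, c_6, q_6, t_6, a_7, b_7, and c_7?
a_1 = 7; b_1 = 3; c_1 = 1; s_1 = 0.5; a_2 = 6.5; b_2 = 4.5; c_2 = 5.5; s_2 = 1; a_3 = 4; b_3 = 4; c_3 = 5.5; a_4 = 2.5; b_4 = 3; c_4 = 3.5; s_4 = 1; a_5 = 5; b_5 = 1.5; c_5 = 2.5; p_5 = 1; t_5 = 2.5; a_6 = 1; b_6 = 0.5; c_6 = 0.5; q_6 = 1.5; t_6 = 1.5; a_7 = 2; b_7 = 2.5; c_7 = 2.5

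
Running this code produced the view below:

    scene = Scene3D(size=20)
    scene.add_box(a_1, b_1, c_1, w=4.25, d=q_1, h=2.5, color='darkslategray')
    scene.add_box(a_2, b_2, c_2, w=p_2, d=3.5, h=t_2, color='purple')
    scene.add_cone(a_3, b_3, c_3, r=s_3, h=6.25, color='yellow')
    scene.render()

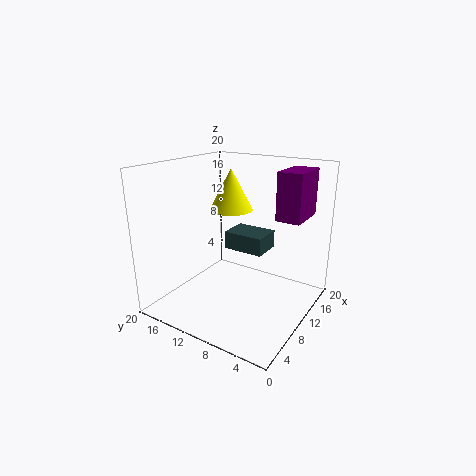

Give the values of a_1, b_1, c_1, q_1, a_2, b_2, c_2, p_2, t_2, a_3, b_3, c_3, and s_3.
a_1 = 10; b_1 = 6.5; c_1 = 8; q_1 = 5.75; a_2 = 13.25; b_2 = 2.5; c_2 = 12.25; p_2 = 6.25; t_2 = 6.75; a_3 = 14; b_3 = 13.75; c_3 = 12.5; s_3 = 3.25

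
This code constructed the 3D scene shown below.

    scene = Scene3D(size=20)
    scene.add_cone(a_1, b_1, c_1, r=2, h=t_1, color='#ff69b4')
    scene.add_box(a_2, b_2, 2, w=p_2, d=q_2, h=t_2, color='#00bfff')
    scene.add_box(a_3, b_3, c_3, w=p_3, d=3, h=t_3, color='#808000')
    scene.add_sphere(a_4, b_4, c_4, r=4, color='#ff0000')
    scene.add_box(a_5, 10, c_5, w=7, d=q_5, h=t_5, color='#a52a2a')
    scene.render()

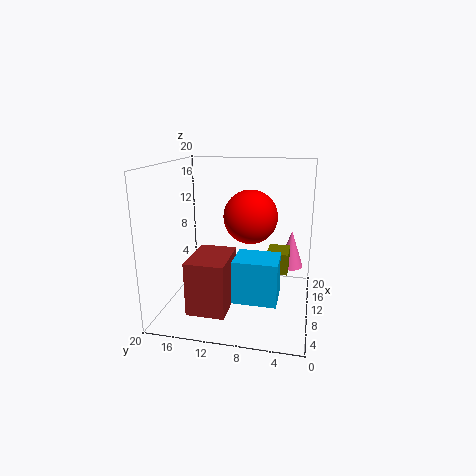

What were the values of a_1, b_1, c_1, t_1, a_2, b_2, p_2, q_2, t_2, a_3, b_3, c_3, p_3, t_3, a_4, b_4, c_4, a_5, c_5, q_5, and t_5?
a_1 = 18; b_1 = 3; c_1 = 3; t_1 = 6; a_2 = 6; b_2 = 4; p_2 = 5; q_2 = 6; t_2 = 6; a_3 = 10; b_3 = 3; c_3 = 5; p_3 = 4; t_3 = 3; a_4 = 14; b_4 = 9; c_4 = 12; a_5 = 2; c_5 = 2; q_5 = 5; t_5 = 7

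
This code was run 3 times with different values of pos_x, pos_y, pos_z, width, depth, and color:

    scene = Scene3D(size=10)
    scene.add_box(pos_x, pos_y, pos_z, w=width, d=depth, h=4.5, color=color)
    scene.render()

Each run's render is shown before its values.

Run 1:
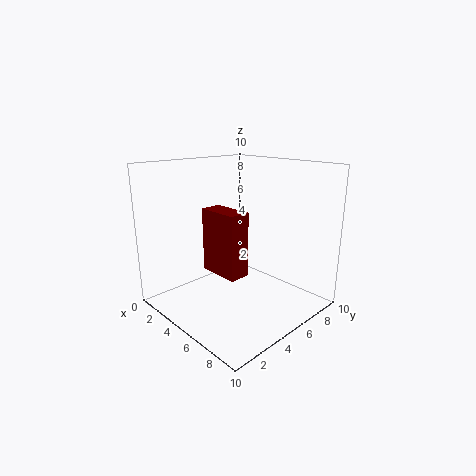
pos_x = 3; pos_y = 3.5; pos_z = 2.5; width = 3; depth = 1.5; color = 'maroon'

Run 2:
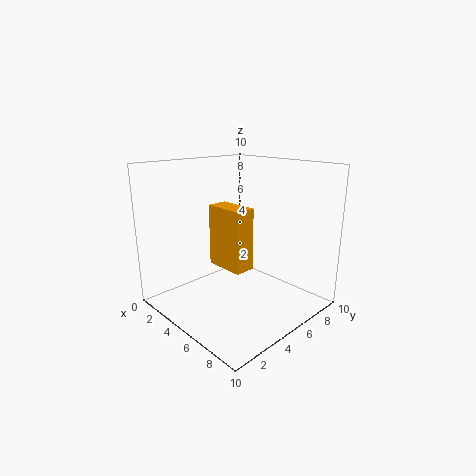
pos_x = 2.5; pos_y = 4.5; pos_z = 2.5; width = 3; depth = 1.5; color = 'orange'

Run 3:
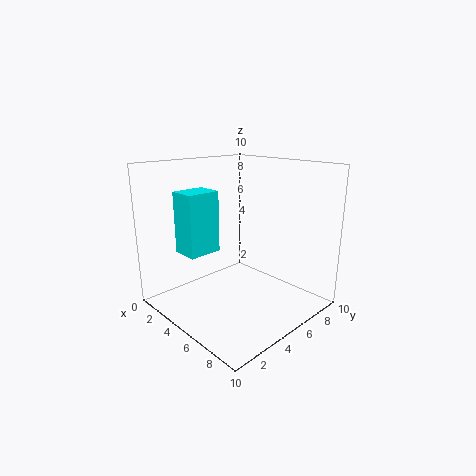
pos_x = 1; pos_y = 2.5; pos_z = 3.5; width = 2; depth = 2.5; color = 'cyan'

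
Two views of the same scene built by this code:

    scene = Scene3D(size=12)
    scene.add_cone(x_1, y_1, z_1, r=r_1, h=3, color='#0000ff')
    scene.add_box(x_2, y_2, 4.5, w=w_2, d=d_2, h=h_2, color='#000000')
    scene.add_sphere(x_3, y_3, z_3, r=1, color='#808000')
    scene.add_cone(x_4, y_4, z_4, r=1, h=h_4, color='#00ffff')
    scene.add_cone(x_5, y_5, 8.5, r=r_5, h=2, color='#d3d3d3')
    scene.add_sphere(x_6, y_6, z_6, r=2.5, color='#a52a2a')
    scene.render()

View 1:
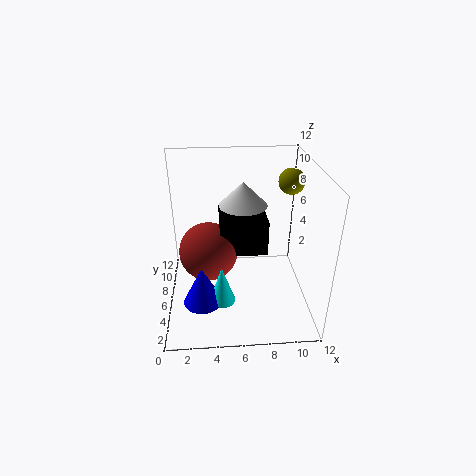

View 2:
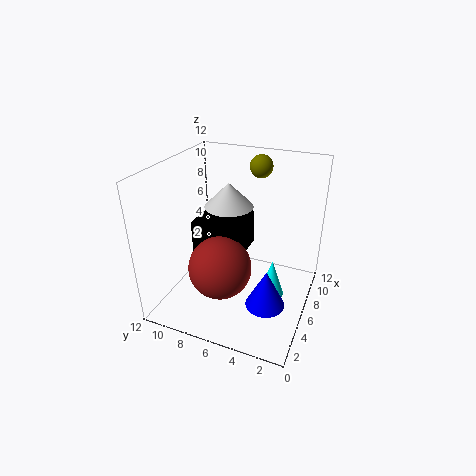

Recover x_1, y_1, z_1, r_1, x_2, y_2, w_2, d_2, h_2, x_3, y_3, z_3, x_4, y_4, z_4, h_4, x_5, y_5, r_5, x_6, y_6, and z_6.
x_1 = 3
y_1 = 2.5
z_1 = 2.5
r_1 = 1.5
x_2 = 4.5
y_2 = 5.5
w_2 = 4
d_2 = 4
h_2 = 3
x_3 = 10
y_3 = 5.5
z_3 = 11
x_4 = 4.5
y_4 = 2.5
z_4 = 2.5
h_4 = 3
x_5 = 6.5
y_5 = 7
r_5 = 2
x_6 = 3.5
y_6 = 6.5
z_6 = 4.5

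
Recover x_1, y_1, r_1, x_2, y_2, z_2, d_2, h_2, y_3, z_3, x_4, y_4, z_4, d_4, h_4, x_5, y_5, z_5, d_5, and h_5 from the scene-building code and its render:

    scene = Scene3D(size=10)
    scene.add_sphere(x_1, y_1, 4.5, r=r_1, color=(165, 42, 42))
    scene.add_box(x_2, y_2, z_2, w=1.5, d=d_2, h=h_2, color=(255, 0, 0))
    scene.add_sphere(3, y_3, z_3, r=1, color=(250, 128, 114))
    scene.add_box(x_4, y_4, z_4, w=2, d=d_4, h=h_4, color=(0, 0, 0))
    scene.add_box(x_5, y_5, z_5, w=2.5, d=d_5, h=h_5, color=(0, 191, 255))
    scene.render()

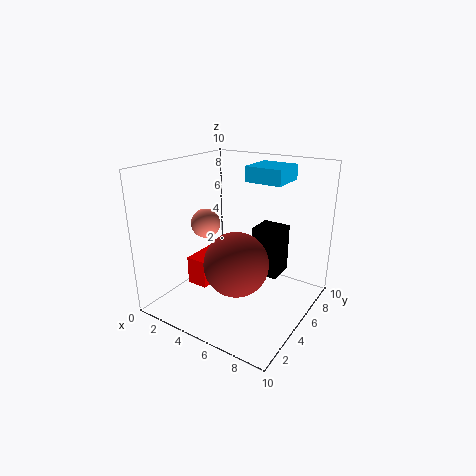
x_1 = 6.5; y_1 = 2.5; r_1 = 2; x_2 = 2; y_2 = 3; z_2 = 1.5; d_2 = 3; h_2 = 2; y_3 = 4; z_3 = 6; x_4 = 5.5; y_4 = 6; z_4 = 2; d_4 = 2; h_4 = 3.5; x_5 = 5.5; y_5 = 5; z_5 = 9; d_5 = 2.5; h_5 = 1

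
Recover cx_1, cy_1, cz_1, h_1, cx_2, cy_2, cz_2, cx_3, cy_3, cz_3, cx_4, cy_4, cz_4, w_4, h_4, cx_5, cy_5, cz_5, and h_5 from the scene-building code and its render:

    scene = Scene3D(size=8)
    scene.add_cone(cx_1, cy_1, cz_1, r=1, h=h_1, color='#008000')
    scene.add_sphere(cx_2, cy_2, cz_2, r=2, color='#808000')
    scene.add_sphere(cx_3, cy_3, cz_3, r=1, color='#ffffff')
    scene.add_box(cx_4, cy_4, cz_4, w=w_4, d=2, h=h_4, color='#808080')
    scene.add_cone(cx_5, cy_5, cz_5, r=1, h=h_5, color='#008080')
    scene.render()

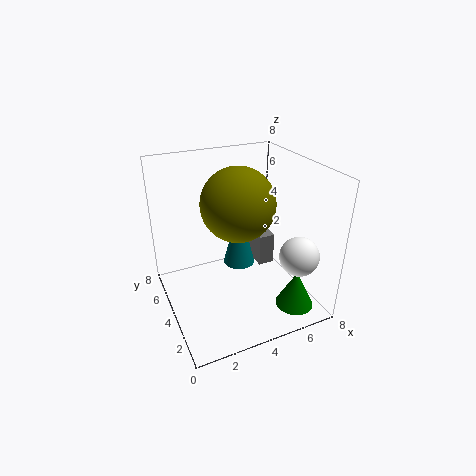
cx_1 = 6, cy_1 = 1, cz_1 = 1, h_1 = 2, cx_2 = 4, cy_2 = 4, cz_2 = 6, cx_3 = 6, cy_3 = 1, cz_3 = 4, cx_4 = 6, cy_4 = 5, cz_4 = 1, w_4 = 1, h_4 = 2, cx_5 = 5, cy_5 = 6, cz_5 = 1, h_5 = 4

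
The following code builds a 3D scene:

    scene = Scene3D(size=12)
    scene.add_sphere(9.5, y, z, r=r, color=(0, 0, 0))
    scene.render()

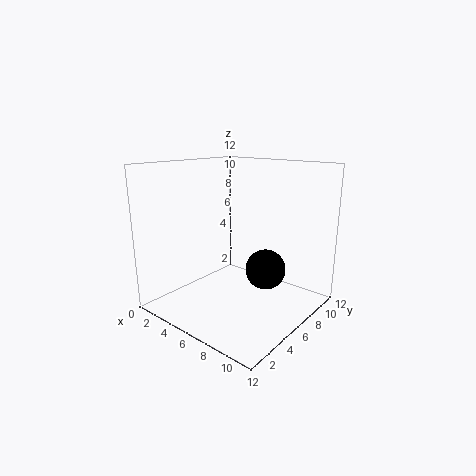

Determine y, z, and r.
y = 5; z = 4.5; r = 1.5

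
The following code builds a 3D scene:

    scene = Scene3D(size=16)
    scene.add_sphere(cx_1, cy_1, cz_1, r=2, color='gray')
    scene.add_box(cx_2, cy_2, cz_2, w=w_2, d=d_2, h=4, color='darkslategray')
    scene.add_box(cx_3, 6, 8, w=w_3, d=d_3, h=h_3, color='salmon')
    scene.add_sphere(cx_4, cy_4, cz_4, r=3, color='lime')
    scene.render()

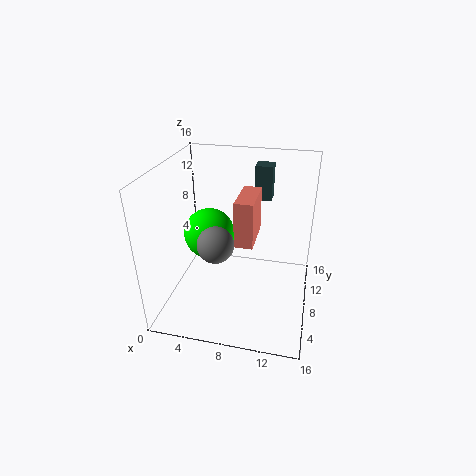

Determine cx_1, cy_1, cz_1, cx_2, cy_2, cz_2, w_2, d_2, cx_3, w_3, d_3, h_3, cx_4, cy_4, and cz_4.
cx_1 = 6
cy_1 = 6
cz_1 = 8
cx_2 = 9
cy_2 = 12
cz_2 = 11
w_2 = 2
d_2 = 2
cx_3 = 8
w_3 = 2
d_3 = 5
h_3 = 5
cx_4 = 4
cy_4 = 10
cz_4 = 7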